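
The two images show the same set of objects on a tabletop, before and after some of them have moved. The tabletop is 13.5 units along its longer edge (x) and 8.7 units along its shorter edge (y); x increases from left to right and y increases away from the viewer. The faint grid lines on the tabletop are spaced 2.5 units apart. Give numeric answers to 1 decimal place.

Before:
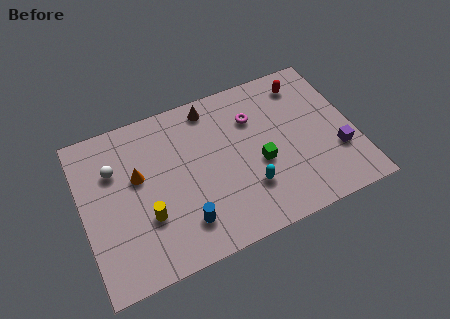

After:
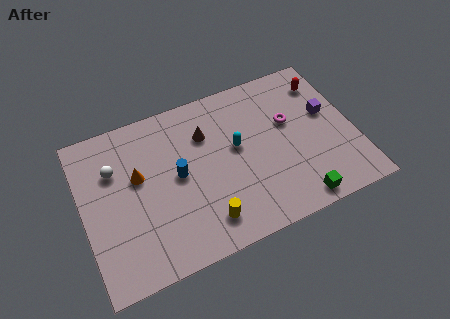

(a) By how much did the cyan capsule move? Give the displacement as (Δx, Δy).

(-0.3, 2.4)

The cyan capsule started near (8.0, 2.5) and ended near (7.7, 4.9).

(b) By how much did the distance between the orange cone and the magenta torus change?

+1.6

The distance was about 6.0 in the first image and 7.6 in the second, so they moved 1.6 units further apart.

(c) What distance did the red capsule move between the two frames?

1.0

The red capsule moved from about (11.4, 7.2) to (12.4, 6.9), a distance of √(1.0² + 0.3²) ≈ 1.0.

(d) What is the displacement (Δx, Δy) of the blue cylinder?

(0.0, 2.6)

The blue cylinder started near (4.7, 1.9) and ended near (4.7, 4.5).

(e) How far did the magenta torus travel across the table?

1.9

The magenta torus was near (8.7, 6.2) before and (10.4, 5.3) after, so it travelled √(1.7² + 0.9²) ≈ 1.9 units.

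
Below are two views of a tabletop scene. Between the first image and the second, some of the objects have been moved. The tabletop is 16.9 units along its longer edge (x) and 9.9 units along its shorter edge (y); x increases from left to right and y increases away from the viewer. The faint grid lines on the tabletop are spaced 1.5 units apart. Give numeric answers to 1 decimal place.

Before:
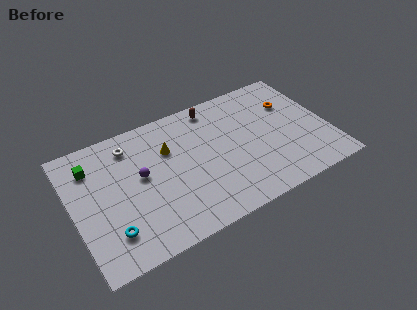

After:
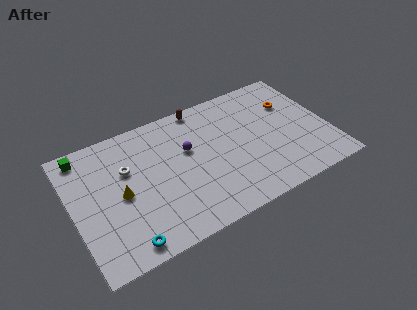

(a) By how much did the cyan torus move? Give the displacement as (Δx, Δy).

(0.8, -1.2)

The cyan torus started near (2.1, 2.3) and ended near (2.9, 1.1).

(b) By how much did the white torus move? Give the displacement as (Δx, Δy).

(-0.4, -1.7)

The white torus started near (4.1, 8.1) and ended near (3.7, 6.4).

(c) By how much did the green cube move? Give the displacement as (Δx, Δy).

(-0.4, 1.1)

The green cube started near (1.5, 7.6) and ended near (1.1, 8.7).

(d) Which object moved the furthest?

the yellow cone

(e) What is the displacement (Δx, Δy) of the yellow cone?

(-3.4, -2.0)

The yellow cone was at about (6.5, 6.7) and moved to about (3.1, 4.7).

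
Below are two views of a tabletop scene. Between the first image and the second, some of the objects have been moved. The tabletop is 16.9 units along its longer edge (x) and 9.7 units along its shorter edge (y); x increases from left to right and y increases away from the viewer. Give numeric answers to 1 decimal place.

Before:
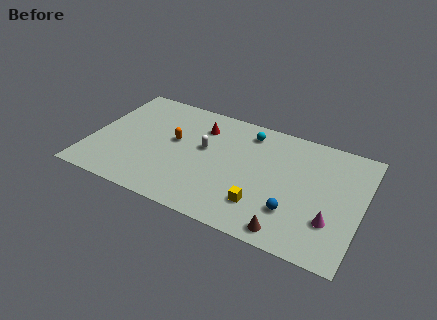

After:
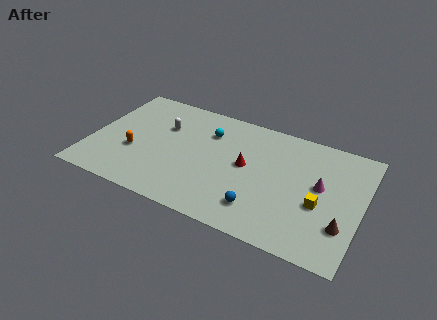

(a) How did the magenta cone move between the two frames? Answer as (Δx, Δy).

(-0.9, 2.5)

From the two frames, the magenta cone sits at roughly (15.2, 2.9) before and (14.3, 5.4) after.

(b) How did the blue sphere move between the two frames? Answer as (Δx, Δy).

(-2.0, -0.6)

The blue sphere started near (12.9, 2.7) and ended near (10.9, 2.1).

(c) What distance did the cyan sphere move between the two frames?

2.6

From (9.5, 8.1) to (7.1, 7.1), the cyan sphere covered √(2.4² + 1.0²) ≈ 2.6 units.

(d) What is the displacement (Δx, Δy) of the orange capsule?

(-2.3, -1.9)

The orange capsule started near (5.1, 5.5) and ended near (2.8, 3.6).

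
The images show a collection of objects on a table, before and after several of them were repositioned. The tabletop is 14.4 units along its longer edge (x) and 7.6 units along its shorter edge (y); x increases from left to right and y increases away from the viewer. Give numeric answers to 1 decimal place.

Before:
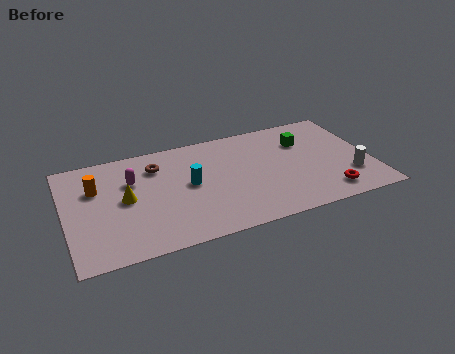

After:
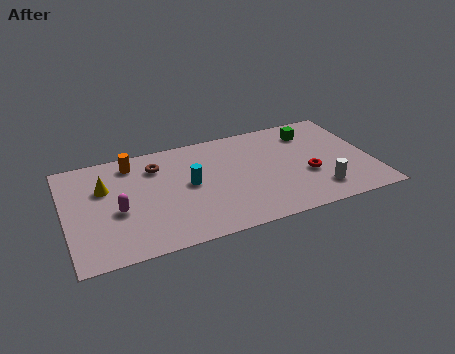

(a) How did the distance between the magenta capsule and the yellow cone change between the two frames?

+0.6

The distance was about 1.3 in the first image and 1.9 in the second, so they moved 0.6 units further apart.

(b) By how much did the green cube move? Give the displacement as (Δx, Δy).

(0.4, 0.6)

The green cube started near (11.4, 5.4) and ended near (11.8, 6.0).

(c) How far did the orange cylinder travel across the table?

2.2

The orange cylinder was near (1.5, 5.1) before and (3.3, 6.4) after, so it travelled √(1.8² + 1.3²) ≈ 2.2 units.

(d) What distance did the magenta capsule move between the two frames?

2.1

From (3.2, 5.1) to (2.4, 3.2), the magenta capsule covered √(0.8² + 1.9²) ≈ 2.1 units.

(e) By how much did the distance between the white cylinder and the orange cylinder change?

-2.5

The distance was about 12.2 in the first image and 9.7 in the second, so they moved 2.5 units closer together.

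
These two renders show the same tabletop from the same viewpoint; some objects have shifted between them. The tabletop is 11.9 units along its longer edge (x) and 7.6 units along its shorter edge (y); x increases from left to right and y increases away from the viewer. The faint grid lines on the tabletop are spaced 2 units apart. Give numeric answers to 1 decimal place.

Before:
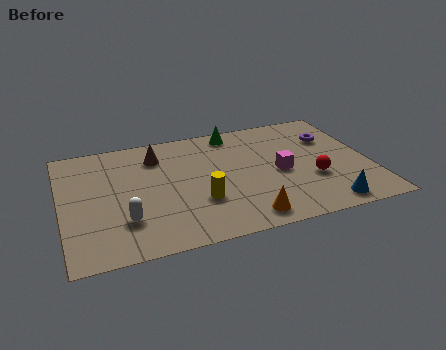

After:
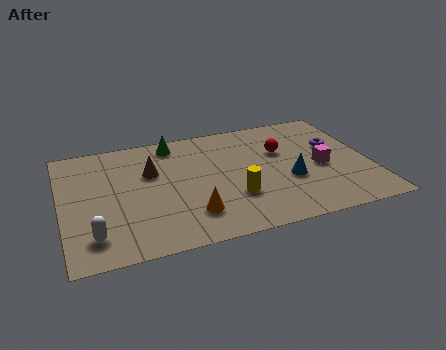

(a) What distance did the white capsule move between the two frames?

1.3

From (2.3, 2.1) to (1.1, 1.5), the white capsule covered √(1.2² + 0.6²) ≈ 1.3 units.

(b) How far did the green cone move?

2.4

The green cone was near (6.9, 6.7) before and (4.5, 6.6) after, so it travelled √(2.4² + 0.1²) ≈ 2.4 units.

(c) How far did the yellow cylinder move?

1.3

From (5.2, 2.5) to (6.5, 2.4), the yellow cylinder covered √(1.3² + 0.1²) ≈ 1.3 units.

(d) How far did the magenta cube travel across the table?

1.6

The magenta cube moved from about (8.4, 3.5) to (10.0, 3.4), a distance of √(1.6² + 0.1²) ≈ 1.6.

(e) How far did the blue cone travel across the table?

2.3

The blue cone was near (9.9, 0.9) before and (8.7, 2.9) after, so it travelled √(1.2² + 2.0²) ≈ 2.3 units.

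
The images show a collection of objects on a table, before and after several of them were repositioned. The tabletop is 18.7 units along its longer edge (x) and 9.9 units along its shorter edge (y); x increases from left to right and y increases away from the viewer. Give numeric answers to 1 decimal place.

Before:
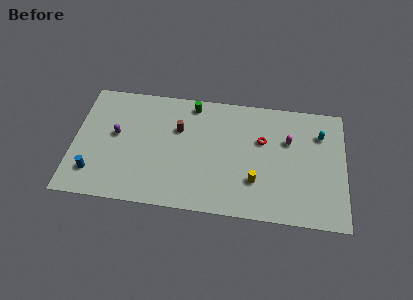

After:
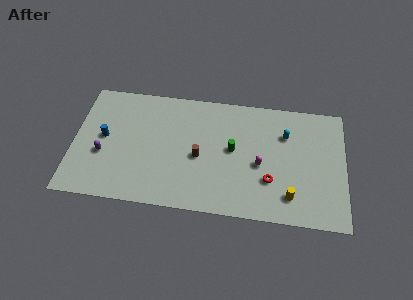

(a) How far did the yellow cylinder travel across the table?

2.6

The yellow cylinder was near (12.6, 2.9) before and (15.0, 2.0) after, so it travelled √(2.4² + 0.9²) ≈ 2.6 units.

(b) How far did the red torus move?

3.3

The red torus moved from about (13.0, 6.3) to (13.6, 3.1), a distance of √(0.6² + 3.2²) ≈ 3.3.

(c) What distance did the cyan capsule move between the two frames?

2.4

The cyan capsule moved from about (17.0, 7.3) to (14.6, 7.0), a distance of √(2.4² + 0.3²) ≈ 2.4.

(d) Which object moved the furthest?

the green cylinder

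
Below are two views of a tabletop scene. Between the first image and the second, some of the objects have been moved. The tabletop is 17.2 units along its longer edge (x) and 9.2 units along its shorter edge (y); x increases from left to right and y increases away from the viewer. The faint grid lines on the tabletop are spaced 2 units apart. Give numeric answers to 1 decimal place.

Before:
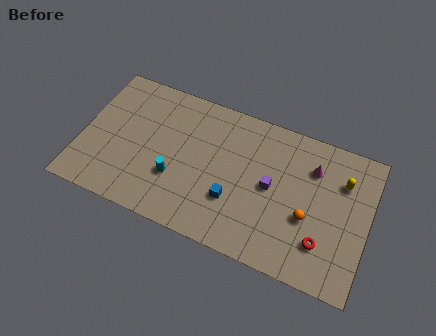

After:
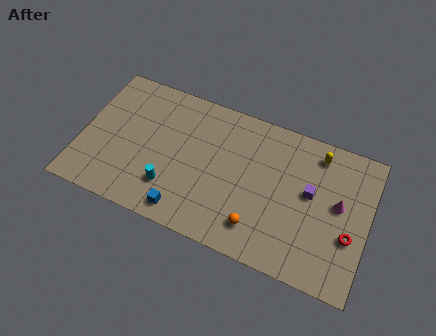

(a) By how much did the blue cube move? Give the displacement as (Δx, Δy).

(-2.7, -1.8)

From the two frames, the blue cube sits at roughly (9.3, 3.0) before and (6.6, 1.2) after.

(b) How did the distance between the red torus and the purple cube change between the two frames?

-0.9

They were about 4.0 units apart before and 3.1 after — 0.9 units closer together.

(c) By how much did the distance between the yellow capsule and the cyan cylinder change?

-0.4

They were about 10.3 units apart before and 9.9 after — 0.4 units closer together.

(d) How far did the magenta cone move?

2.4

The magenta cone was near (13.7, 6.8) before and (15.4, 5.1) after, so it travelled √(1.7² + 1.7²) ≈ 2.4 units.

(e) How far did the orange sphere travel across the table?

3.3

The orange sphere moved from about (13.7, 3.6) to (10.9, 1.9), a distance of √(2.8² + 1.7²) ≈ 3.3.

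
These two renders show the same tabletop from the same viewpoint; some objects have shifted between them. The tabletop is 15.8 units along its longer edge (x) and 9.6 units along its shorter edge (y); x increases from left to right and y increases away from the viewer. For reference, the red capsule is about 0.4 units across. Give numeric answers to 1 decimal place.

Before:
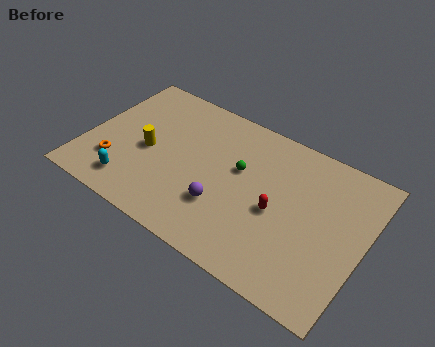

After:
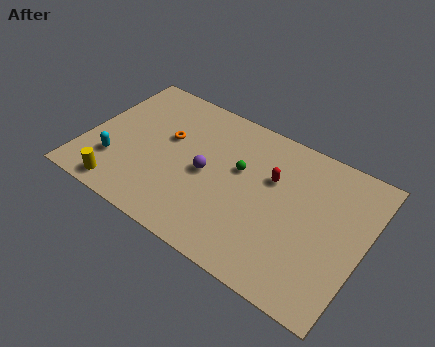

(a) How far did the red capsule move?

2.0

The red capsule was near (11.0, 4.3) before and (10.4, 6.2) after, so it travelled √(0.6² + 1.9²) ≈ 2.0 units.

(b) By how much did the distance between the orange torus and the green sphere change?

-3.2

Before: roughly 7.4 units apart; after: 4.2. That's 3.2 units closer together.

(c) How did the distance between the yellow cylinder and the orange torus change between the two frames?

+2.6

Before: roughly 2.4 units apart; after: 5.0. That's 2.6 units further apart.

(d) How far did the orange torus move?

4.1

From (1.9, 2.6) to (4.4, 5.8), the orange torus covered √(2.5² + 3.2²) ≈ 4.1 units.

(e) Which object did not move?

the green sphere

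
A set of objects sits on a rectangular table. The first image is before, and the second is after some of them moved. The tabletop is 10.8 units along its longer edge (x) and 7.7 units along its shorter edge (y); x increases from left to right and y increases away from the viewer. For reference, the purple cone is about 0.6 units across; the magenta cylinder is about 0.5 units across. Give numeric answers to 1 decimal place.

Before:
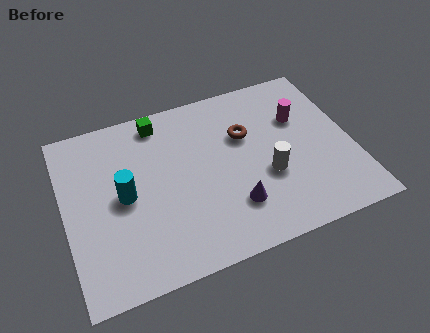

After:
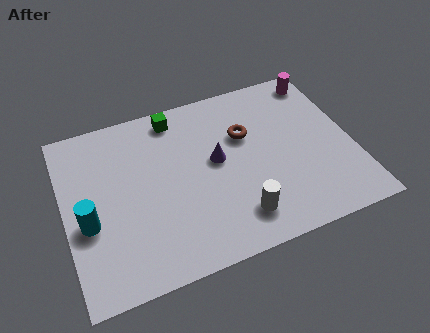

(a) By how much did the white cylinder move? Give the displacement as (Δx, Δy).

(-1.3, -1.4)

The white cylinder started near (7.5, 2.9) and ended near (6.2, 1.5).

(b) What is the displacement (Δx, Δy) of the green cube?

(0.6, 0.0)

The green cube started near (3.8, 6.7) and ended near (4.4, 6.7).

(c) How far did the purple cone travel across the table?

2.2

The purple cone moved from about (6.1, 2.0) to (5.7, 4.2), a distance of √(0.4² + 2.2²) ≈ 2.2.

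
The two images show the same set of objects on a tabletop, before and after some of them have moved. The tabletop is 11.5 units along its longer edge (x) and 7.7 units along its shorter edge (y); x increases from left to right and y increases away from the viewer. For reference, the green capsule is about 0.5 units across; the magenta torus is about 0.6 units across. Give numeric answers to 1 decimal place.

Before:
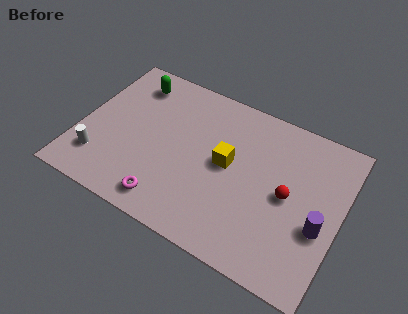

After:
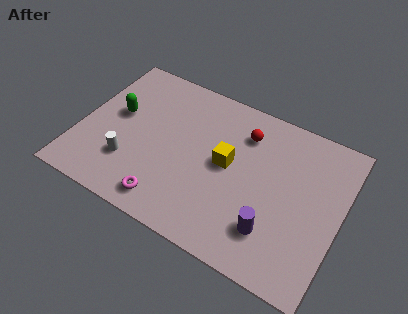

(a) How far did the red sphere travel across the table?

3.0

From (9.2, 3.8) to (7.0, 5.9), the red sphere covered √(2.2² + 2.1²) ≈ 3.0 units.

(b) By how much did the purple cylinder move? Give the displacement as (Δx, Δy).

(-1.9, -1.1)

The purple cylinder started near (10.7, 3.0) and ended near (8.8, 1.9).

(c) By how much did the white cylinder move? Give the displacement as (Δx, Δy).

(1.3, 0.4)

The white cylinder was at about (1.1, 1.8) and moved to about (2.4, 2.2).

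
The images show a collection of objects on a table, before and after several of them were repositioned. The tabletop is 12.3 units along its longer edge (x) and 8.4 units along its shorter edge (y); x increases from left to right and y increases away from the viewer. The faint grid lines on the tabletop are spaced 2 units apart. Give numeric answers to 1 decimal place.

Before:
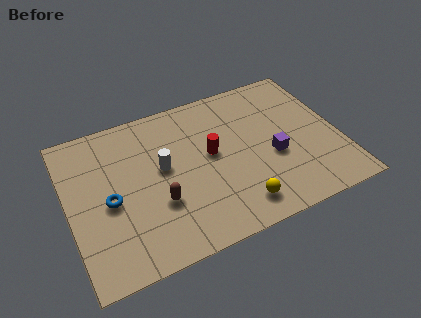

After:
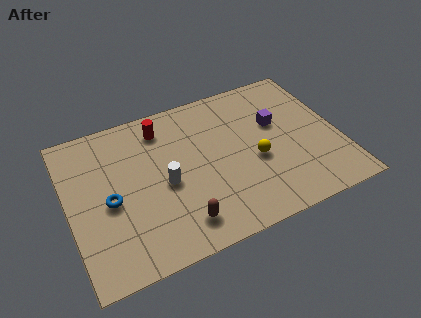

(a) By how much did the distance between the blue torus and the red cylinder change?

-0.7

The distance was about 4.8 in the first image and 4.1 in the second, so they moved 0.7 units closer together.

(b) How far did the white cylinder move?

0.9

The white cylinder was near (4.3, 4.7) before and (4.3, 3.8) after, so it travelled √(0.0² + 0.9²) ≈ 0.9 units.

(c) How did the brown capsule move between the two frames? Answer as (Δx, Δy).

(0.8, -1.4)

The brown capsule started near (3.9, 2.9) and ended near (4.7, 1.5).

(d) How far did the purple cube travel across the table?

1.8

From (9.2, 3.4) to (9.6, 5.2), the purple cube covered √(0.4² + 1.8²) ≈ 1.8 units.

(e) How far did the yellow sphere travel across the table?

2.4

The yellow sphere was near (7.3, 1.4) before and (8.4, 3.5) after, so it travelled √(1.1² + 2.1²) ≈ 2.4 units.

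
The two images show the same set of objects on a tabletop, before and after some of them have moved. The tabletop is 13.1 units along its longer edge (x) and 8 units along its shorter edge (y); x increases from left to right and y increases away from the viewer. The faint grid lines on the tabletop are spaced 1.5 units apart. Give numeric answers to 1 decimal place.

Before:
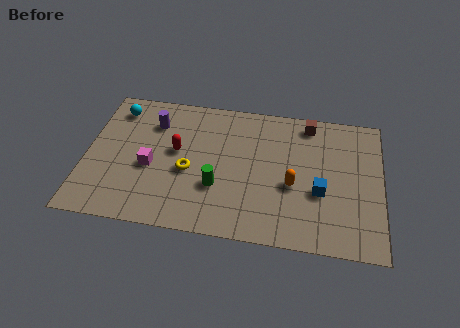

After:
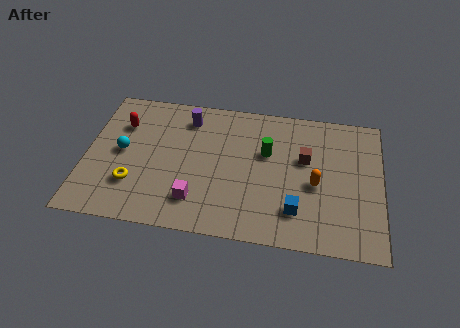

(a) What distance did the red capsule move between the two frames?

2.8

From (4.0, 4.5) to (1.5, 5.7), the red capsule covered √(2.5² + 1.2²) ≈ 2.8 units.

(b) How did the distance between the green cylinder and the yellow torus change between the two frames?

+4.9

Before: roughly 1.5 units apart; after: 6.4. That's 4.9 units further apart.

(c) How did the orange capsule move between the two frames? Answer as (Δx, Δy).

(1.0, 0.2)

The orange capsule was at about (9.2, 3.3) and moved to about (10.2, 3.5).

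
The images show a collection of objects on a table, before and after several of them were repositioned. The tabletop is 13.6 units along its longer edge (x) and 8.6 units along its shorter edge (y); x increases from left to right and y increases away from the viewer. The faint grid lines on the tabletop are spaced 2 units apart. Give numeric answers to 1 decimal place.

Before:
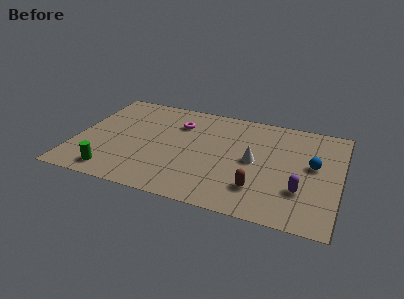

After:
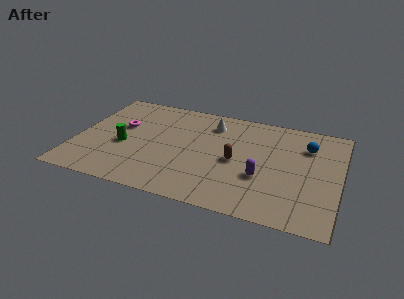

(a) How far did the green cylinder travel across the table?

2.4

The green cylinder moved from about (2.2, 1.2) to (2.5, 3.6), a distance of √(0.3² + 2.4²) ≈ 2.4.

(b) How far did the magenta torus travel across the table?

3.1

From (5.1, 6.3) to (2.2, 5.2), the magenta torus covered √(2.9² + 1.1²) ≈ 3.1 units.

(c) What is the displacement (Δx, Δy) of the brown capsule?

(-1.3, 1.9)

The brown capsule was at about (9.6, 2.1) and moved to about (8.3, 4.0).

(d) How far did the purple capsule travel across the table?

2.1

The purple capsule was near (11.7, 2.6) before and (9.7, 3.1) after, so it travelled √(2.0² + 0.5²) ≈ 2.1 units.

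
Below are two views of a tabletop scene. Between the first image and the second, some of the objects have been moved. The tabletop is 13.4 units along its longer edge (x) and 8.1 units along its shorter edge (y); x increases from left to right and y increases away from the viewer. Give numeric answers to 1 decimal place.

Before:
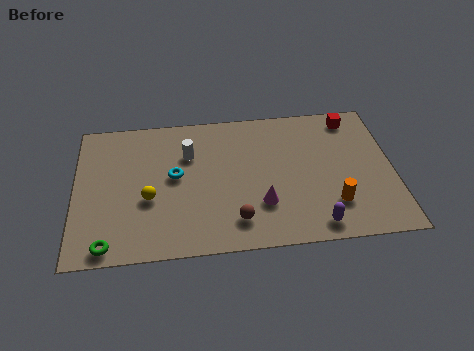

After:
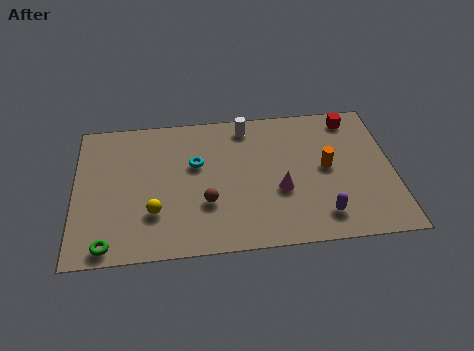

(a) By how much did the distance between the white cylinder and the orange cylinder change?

-2.6

They were about 6.9 units apart before and 4.3 after — 2.6 units closer together.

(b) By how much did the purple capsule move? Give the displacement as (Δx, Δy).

(0.3, 0.5)

The purple capsule started near (10.0, 1.0) and ended near (10.3, 1.5).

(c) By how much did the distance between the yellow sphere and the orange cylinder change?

-0.3

The distance was about 7.8 in the first image and 7.5 in the second, so they moved 0.3 units closer together.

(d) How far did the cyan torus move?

1.1

The cyan torus was near (4.2, 4.4) before and (5.1, 5.0) after, so it travelled √(0.9² + 0.6²) ≈ 1.1 units.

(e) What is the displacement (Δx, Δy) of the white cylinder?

(2.5, 1.4)

The white cylinder was at about (4.8, 5.6) and moved to about (7.3, 7.0).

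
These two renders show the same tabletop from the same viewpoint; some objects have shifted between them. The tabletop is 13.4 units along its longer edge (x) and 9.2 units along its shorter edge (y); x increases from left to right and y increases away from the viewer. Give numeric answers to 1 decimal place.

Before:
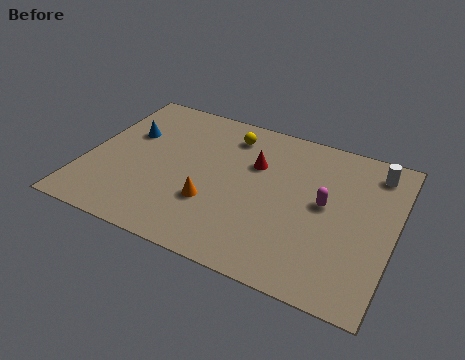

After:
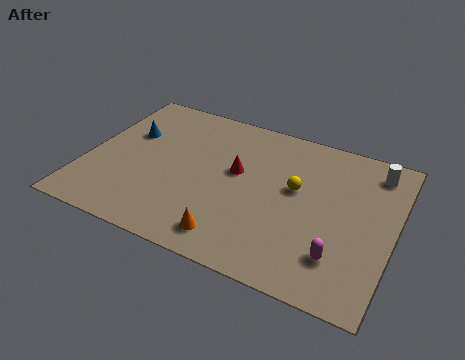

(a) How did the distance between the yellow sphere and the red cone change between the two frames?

+0.7

Before: roughly 1.9 units apart; after: 2.6. That's 0.7 units further apart.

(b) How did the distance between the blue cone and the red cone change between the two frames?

-0.7

They were about 5.6 units apart before and 4.9 after — 0.7 units closer together.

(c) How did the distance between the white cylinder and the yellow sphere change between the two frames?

-2.4

The distance was about 6.4 in the first image and 4.0 in the second, so they moved 2.4 units closer together.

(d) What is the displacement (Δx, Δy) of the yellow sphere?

(3.2, -2.2)

The yellow sphere started near (5.9, 7.5) and ended near (9.1, 5.3).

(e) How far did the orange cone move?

1.9

The orange cone moved from about (5.7, 3.0) to (6.8, 1.4), a distance of √(1.1² + 1.6²) ≈ 1.9.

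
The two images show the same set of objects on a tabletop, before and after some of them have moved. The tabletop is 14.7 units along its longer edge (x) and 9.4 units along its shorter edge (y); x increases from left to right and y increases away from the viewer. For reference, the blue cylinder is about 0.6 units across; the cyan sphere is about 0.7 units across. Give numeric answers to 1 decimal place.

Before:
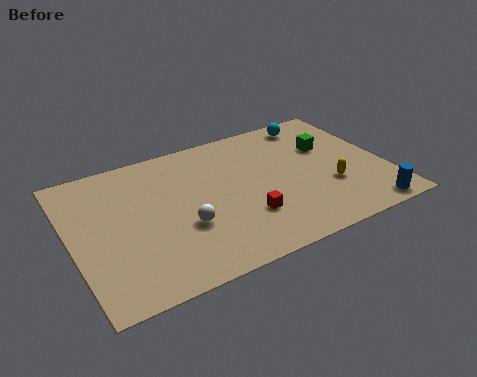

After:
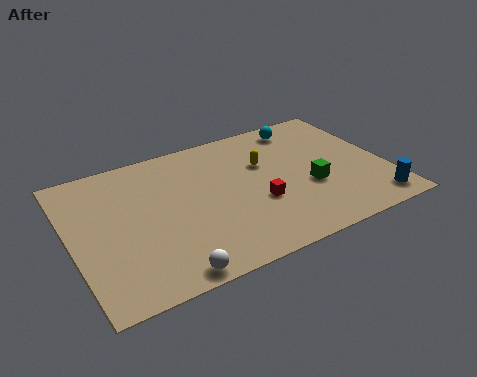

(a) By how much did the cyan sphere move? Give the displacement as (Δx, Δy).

(-0.6, -0.1)

From the two frames, the cyan sphere sits at roughly (12.0, 8.2) before and (11.4, 8.1) after.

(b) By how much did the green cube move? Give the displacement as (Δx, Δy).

(-1.3, -2.5)

From the two frames, the green cube sits at roughly (12.3, 6.1) before and (11.0, 3.6) after.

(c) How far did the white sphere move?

2.8

The white sphere moved from about (5.0, 3.4) to (3.9, 0.8), a distance of √(1.1² + 2.6²) ≈ 2.8.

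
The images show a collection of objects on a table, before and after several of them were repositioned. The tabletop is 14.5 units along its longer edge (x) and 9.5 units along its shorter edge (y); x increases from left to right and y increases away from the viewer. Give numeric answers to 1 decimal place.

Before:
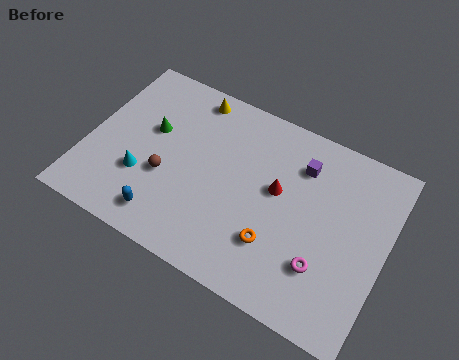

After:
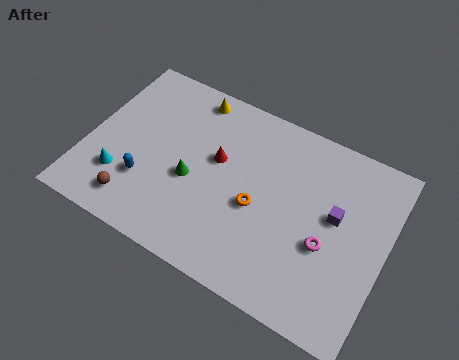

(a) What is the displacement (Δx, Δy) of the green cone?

(2.3, -1.7)

The green cone was at about (2.9, 5.7) and moved to about (5.2, 4.0).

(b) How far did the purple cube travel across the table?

2.6

The purple cube was near (10.1, 7.2) before and (12.0, 5.4) after, so it travelled √(1.9² + 1.8²) ≈ 2.6 units.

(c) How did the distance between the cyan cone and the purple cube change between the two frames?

+2.2

The distance was about 8.3 in the first image and 10.5 in the second, so they moved 2.2 units further apart.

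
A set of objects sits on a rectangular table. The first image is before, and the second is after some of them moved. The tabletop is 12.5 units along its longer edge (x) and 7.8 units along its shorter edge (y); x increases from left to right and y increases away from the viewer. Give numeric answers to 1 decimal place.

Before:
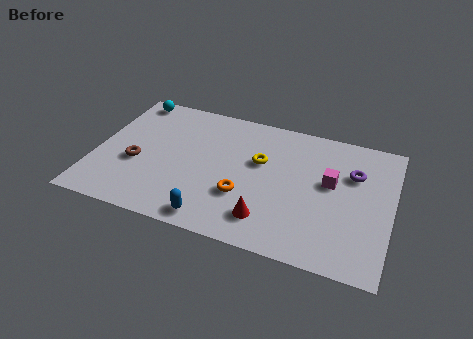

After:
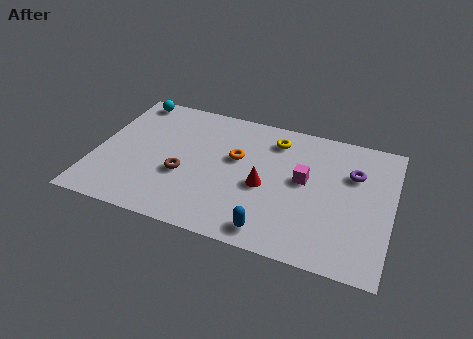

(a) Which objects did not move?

the cyan sphere and the purple torus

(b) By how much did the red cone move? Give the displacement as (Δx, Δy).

(-0.3, 1.8)

The red cone started near (7.5, 1.6) and ended near (7.2, 3.4).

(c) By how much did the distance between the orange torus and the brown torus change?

-1.9

Before: roughly 4.6 units apart; after: 2.7. That's 1.9 units closer together.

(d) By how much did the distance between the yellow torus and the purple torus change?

-0.4

They were about 3.9 units apart before and 3.5 after — 0.4 units closer together.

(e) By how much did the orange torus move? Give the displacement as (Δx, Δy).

(-0.5, 2.1)

The orange torus started near (6.4, 2.6) and ended near (5.9, 4.7).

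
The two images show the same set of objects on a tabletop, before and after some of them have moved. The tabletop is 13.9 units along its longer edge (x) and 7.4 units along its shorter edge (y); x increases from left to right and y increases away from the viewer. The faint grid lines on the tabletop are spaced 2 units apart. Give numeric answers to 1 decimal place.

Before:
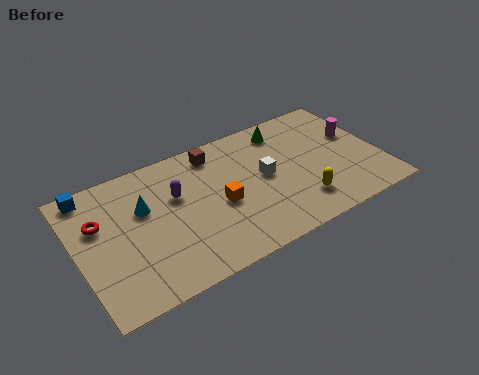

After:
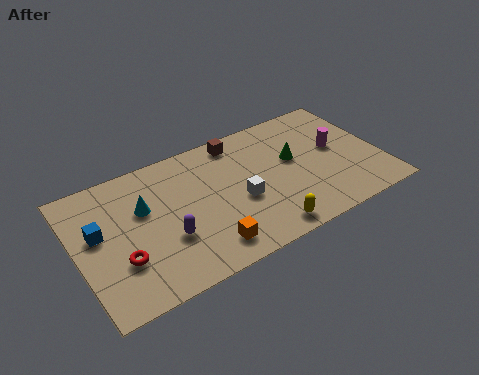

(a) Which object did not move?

the cyan cone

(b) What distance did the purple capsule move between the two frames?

2.2

From (4.6, 4.7) to (3.9, 2.6), the purple capsule covered √(0.7² + 2.1²) ≈ 2.2 units.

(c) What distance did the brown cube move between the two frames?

1.1

The brown cube was near (6.6, 6.3) before and (7.7, 6.5) after, so it travelled √(1.1² + 0.2²) ≈ 1.1 units.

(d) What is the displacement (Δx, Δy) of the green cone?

(0.1, -1.9)

The green cone was at about (9.9, 6.2) and moved to about (10.0, 4.3).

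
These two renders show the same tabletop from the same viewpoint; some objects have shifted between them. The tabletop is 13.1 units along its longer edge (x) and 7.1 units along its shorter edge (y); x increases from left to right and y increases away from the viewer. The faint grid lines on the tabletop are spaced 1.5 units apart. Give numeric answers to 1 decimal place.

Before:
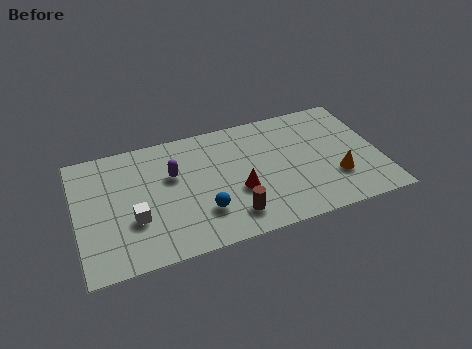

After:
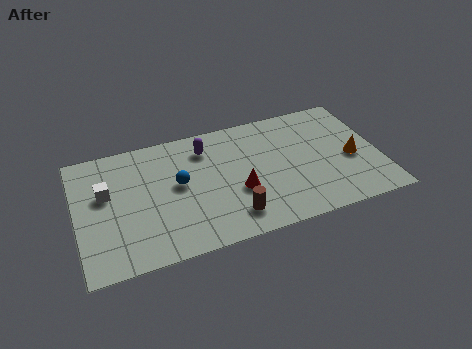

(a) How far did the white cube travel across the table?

2.1

The white cube moved from about (2.4, 2.5) to (1.3, 4.3), a distance of √(1.1² + 1.8²) ≈ 2.1.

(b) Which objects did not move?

the red cone and the brown cylinder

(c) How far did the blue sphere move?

2.1

The blue sphere was near (5.3, 2.0) before and (4.4, 3.9) after, so it travelled √(0.9² + 1.9²) ≈ 2.1 units.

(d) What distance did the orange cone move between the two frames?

1.2

From (11.1, 2.2) to (11.9, 3.1), the orange cone covered √(0.8² + 0.9²) ≈ 1.2 units.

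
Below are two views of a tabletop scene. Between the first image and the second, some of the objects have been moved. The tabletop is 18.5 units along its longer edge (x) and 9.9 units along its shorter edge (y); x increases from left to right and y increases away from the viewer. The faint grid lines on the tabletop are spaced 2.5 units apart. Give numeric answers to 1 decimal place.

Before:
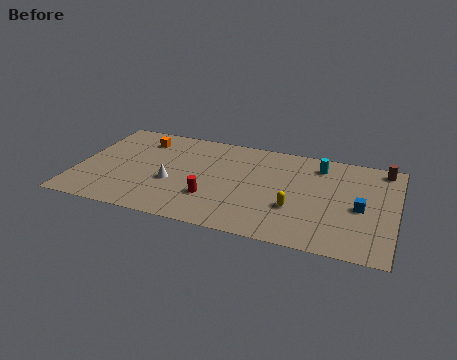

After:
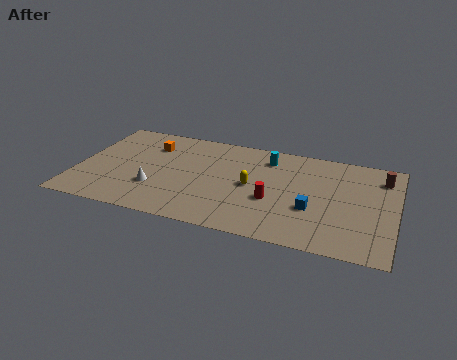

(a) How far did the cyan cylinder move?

3.0

From (13.9, 8.1) to (10.9, 8.0), the cyan cylinder covered √(3.0² + 0.1²) ≈ 3.0 units.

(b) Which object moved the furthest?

the red cylinder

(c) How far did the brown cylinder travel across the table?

1.0

The brown cylinder was near (17.6, 8.8) before and (17.6, 7.8) after, so it travelled √(0.0² + 1.0²) ≈ 1.0 units.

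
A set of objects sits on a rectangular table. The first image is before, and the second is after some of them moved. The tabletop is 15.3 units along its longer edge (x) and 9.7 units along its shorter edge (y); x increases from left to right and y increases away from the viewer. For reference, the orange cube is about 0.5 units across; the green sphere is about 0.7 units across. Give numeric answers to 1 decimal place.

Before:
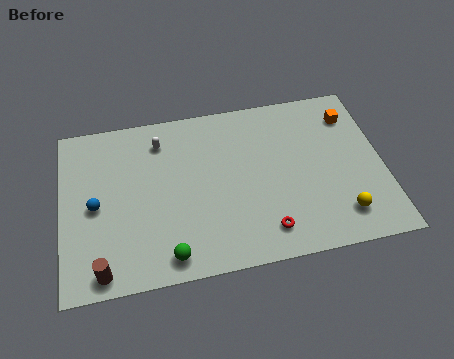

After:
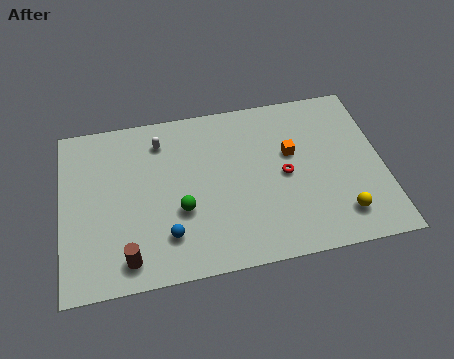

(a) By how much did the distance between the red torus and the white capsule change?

-1.1

They were about 7.7 units apart before and 6.6 after — 1.1 units closer together.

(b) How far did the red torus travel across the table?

3.2

From (9.5, 1.7) to (10.6, 4.7), the red torus covered √(1.1² + 3.0²) ≈ 3.2 units.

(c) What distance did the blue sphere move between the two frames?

4.0

From (1.6, 4.6) to (4.9, 2.3), the blue sphere covered √(3.3² + 2.3²) ≈ 4.0 units.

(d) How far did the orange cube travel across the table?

3.4

The orange cube moved from about (14.0, 7.6) to (11.0, 5.9), a distance of √(3.0² + 1.7²) ≈ 3.4.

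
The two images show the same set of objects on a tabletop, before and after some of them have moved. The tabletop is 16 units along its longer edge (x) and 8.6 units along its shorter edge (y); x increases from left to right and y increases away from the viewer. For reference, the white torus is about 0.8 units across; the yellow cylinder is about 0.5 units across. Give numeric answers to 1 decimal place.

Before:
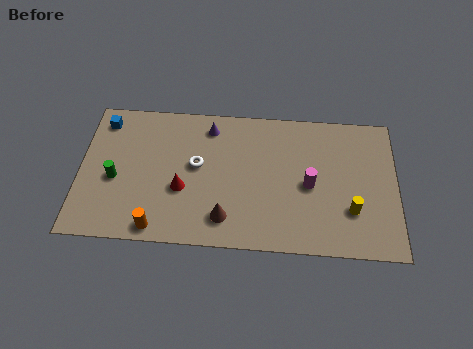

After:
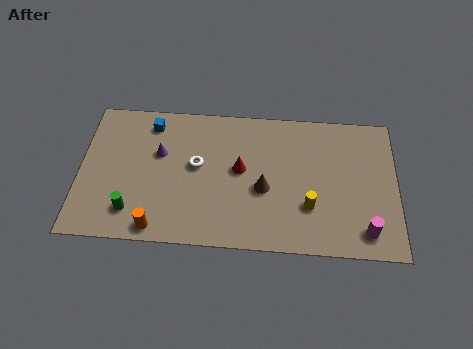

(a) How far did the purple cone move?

3.1

The purple cone moved from about (6.5, 7.2) to (4.0, 5.4), a distance of √(2.5² + 1.8²) ≈ 3.1.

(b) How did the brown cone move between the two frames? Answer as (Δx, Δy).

(1.9, 1.9)

The brown cone was at about (7.4, 1.7) and moved to about (9.3, 3.6).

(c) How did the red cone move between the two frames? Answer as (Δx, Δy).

(2.9, 1.4)

The red cone started near (5.2, 3.3) and ended near (8.1, 4.7).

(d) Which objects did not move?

the white torus and the orange cylinder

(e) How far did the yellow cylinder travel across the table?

2.1

From (13.7, 2.6) to (11.6, 2.7), the yellow cylinder covered √(2.1² + 0.1²) ≈ 2.1 units.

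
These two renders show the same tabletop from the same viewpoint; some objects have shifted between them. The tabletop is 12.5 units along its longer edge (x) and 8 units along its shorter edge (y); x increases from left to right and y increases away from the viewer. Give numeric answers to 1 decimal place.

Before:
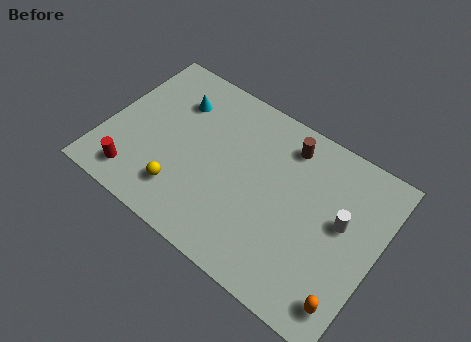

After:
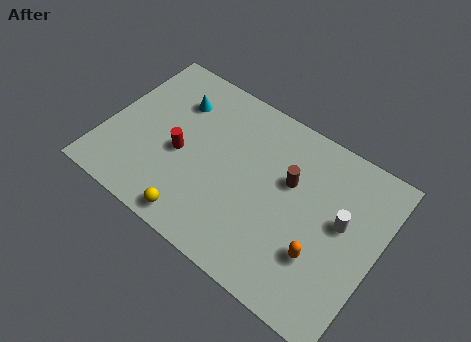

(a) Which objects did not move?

the cyan cone and the white cylinder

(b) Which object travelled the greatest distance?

the red cylinder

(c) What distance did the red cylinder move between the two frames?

2.8

The red cylinder moved from about (1.8, 1.3) to (3.5, 3.5), a distance of √(1.7² + 2.2²) ≈ 2.8.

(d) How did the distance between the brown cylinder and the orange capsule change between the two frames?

-3.4

The distance was about 6.5 in the first image and 3.1 in the second, so they moved 3.4 units closer together.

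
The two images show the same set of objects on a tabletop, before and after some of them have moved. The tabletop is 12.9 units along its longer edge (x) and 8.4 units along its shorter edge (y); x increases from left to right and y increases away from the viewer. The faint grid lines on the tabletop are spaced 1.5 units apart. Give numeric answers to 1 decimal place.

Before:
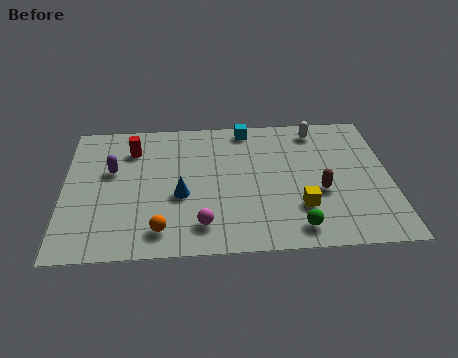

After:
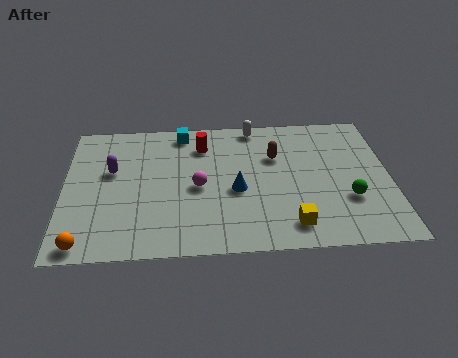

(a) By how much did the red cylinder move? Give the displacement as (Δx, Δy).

(2.8, 0.1)

The red cylinder started near (2.7, 6.4) and ended near (5.5, 6.5).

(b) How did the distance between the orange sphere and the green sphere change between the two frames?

+5.2

They were about 5.3 units apart before and 10.5 after — 5.2 units further apart.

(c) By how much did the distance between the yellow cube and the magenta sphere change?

+0.4

The distance was about 4.0 in the first image and 4.4 in the second, so they moved 0.4 units further apart.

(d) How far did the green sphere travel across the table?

2.6

From (9.1, 1.2) to (11.2, 2.8), the green sphere covered √(2.1² + 1.6²) ≈ 2.6 units.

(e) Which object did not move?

the purple capsule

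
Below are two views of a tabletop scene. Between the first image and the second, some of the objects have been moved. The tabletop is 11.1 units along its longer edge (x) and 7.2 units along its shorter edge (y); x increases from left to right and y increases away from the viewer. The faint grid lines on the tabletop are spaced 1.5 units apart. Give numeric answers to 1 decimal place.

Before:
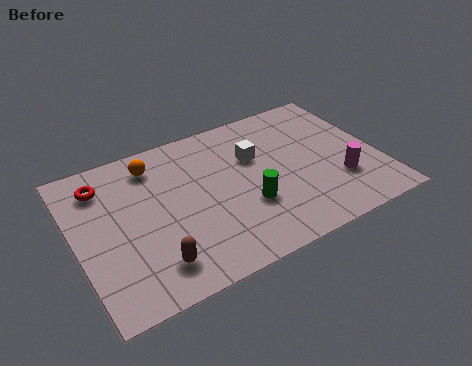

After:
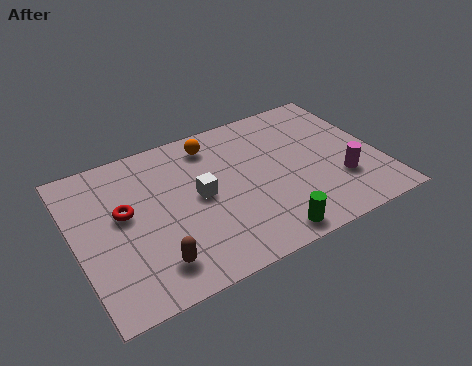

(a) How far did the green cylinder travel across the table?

1.7

From (6.1, 2.5) to (6.5, 0.8), the green cylinder covered √(0.4² + 1.7²) ≈ 1.7 units.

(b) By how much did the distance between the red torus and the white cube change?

-2.9

The distance was about 5.6 in the first image and 2.7 in the second, so they moved 2.9 units closer together.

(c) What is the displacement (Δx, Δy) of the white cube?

(-2.2, -1.0)

The white cube was at about (6.7, 4.7) and moved to about (4.5, 3.7).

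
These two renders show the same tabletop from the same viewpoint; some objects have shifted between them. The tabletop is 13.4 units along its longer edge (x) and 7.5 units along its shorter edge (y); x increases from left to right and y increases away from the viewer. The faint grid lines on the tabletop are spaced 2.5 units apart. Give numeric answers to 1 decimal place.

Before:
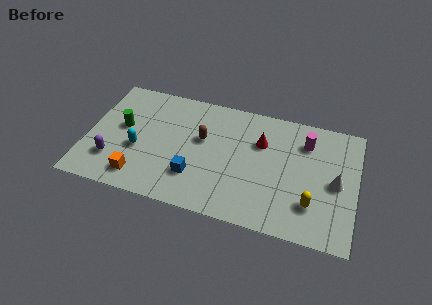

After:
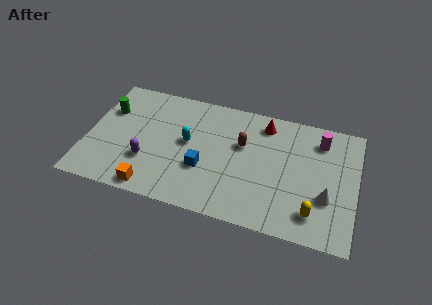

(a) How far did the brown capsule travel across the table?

2.0

The brown capsule moved from about (5.7, 4.5) to (7.7, 4.7), a distance of √(2.0² + 0.2²) ≈ 2.0.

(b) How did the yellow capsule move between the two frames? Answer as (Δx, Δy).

(0.1, -0.5)

From the two frames, the yellow capsule sits at roughly (11.3, 2.0) before and (11.4, 1.5) after.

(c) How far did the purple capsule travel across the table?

1.7

The purple capsule moved from about (1.4, 2.0) to (3.1, 2.4), a distance of √(1.7² + 0.4²) ≈ 1.7.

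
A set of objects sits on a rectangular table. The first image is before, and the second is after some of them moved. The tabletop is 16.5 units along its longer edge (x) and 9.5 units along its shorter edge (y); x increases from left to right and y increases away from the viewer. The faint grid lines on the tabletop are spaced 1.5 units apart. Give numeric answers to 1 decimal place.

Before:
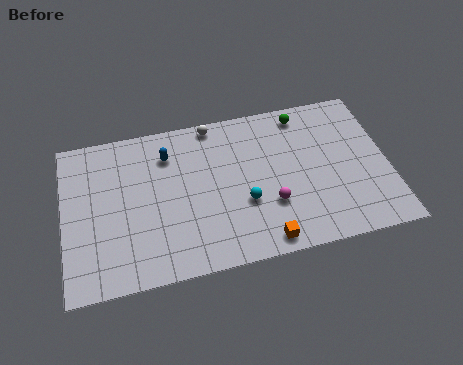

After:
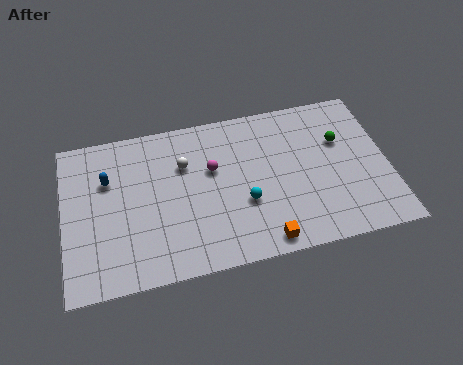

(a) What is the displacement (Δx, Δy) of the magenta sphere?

(-2.8, 2.8)

The magenta sphere was at about (10.4, 3.1) and moved to about (7.6, 5.9).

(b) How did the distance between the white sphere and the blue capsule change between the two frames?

+1.1

Before: roughly 2.8 units apart; after: 3.9. That's 1.1 units further apart.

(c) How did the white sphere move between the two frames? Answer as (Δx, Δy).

(-1.6, -2.2)

The white sphere started near (7.8, 8.7) and ended near (6.2, 6.5).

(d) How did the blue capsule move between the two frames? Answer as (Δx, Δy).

(-3.1, -0.9)

The blue capsule was at about (5.4, 7.3) and moved to about (2.3, 6.4).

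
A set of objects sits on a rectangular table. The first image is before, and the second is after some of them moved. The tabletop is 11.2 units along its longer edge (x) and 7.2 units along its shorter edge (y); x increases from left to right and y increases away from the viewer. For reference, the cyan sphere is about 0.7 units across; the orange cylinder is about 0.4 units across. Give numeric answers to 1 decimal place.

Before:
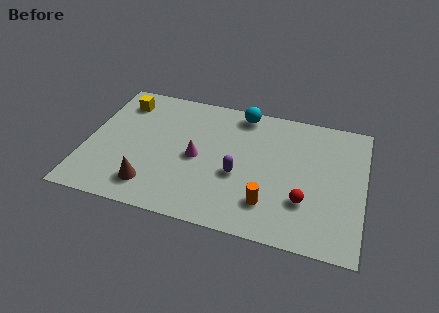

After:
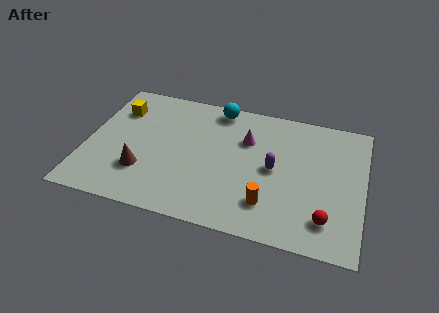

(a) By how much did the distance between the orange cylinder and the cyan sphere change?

+0.4

The distance was about 4.9 in the first image and 5.3 in the second, so they moved 0.4 units further apart.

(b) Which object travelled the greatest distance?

the magenta cone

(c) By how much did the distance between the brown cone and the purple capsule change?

+1.7

Before: roughly 3.7 units apart; after: 5.4. That's 1.7 units further apart.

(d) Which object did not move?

the orange cylinder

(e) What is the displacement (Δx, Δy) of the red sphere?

(0.9, -0.7)

The red sphere was at about (8.9, 2.2) and moved to about (9.8, 1.5).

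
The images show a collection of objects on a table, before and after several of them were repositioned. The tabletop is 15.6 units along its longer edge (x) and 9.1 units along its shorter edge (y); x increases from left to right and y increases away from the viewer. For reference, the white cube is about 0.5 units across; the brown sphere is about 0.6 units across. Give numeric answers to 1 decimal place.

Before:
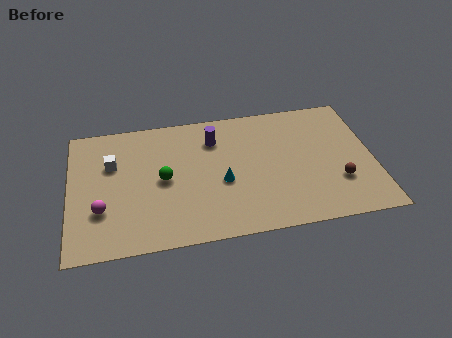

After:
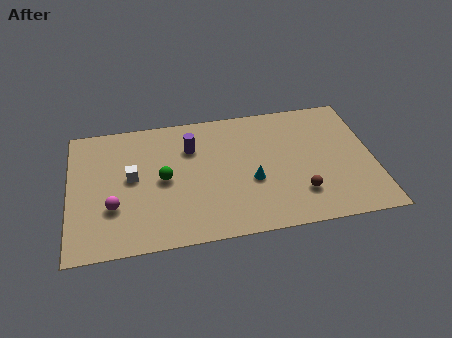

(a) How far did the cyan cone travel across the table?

1.5

The cyan cone moved from about (7.8, 3.8) to (9.3, 3.6), a distance of √(1.5² + 0.2²) ≈ 1.5.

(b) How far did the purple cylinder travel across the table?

1.3

From (7.5, 6.9) to (6.3, 6.5), the purple cylinder covered √(1.2² + 0.4²) ≈ 1.3 units.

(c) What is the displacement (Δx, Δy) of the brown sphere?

(-2.0, -0.5)

The brown sphere started near (13.7, 2.8) and ended near (11.7, 2.3).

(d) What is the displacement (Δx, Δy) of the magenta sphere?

(0.6, 0.1)

The magenta sphere was at about (1.6, 2.9) and moved to about (2.2, 3.0).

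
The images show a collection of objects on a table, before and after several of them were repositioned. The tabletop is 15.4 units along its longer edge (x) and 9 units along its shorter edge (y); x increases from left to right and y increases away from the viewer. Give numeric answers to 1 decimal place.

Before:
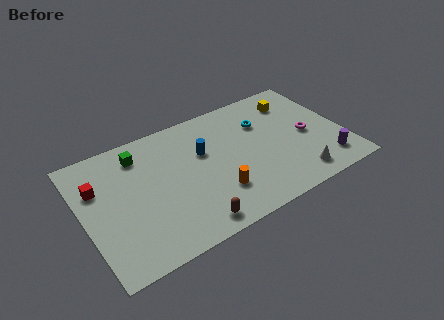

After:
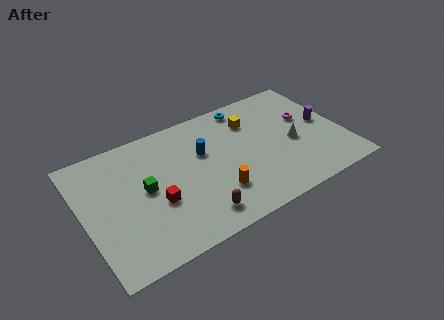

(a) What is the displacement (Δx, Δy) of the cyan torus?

(-0.7, 1.7)

From the two frames, the cyan torus sits at roughly (10.9, 6.3) before and (10.2, 8.0) after.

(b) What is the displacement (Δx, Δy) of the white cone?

(0.2, 2.6)

The white cone was at about (12.2, 1.4) and moved to about (12.4, 4.0).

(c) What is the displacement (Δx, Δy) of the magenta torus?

(0.2, 1.3)

From the two frames, the magenta torus sits at roughly (13.3, 4.2) before and (13.5, 5.5) after.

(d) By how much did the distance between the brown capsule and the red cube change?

-4.0

The distance was about 6.9 in the first image and 2.9 in the second, so they moved 4.0 units closer together.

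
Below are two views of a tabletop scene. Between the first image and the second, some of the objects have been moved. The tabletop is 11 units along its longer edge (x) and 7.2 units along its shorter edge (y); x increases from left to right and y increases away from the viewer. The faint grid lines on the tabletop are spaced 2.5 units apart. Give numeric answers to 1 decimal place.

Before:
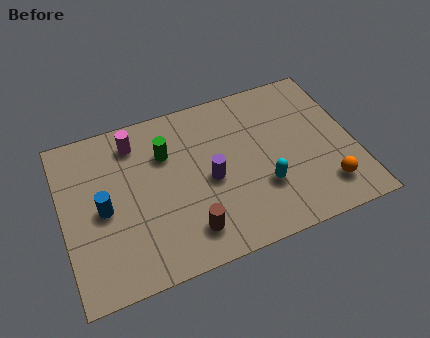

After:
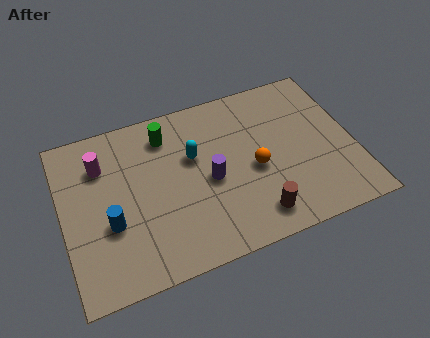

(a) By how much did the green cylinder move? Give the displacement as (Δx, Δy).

(0.1, 0.8)

From the two frames, the green cylinder sits at roughly (4.0, 5.0) before and (4.1, 5.8) after.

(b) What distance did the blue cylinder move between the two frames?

0.7

The blue cylinder moved from about (1.5, 3.4) to (1.7, 2.7), a distance of √(0.2² + 0.7²) ≈ 0.7.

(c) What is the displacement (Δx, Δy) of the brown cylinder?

(2.5, -0.2)

The brown cylinder was at about (4.5, 1.4) and moved to about (7.0, 1.2).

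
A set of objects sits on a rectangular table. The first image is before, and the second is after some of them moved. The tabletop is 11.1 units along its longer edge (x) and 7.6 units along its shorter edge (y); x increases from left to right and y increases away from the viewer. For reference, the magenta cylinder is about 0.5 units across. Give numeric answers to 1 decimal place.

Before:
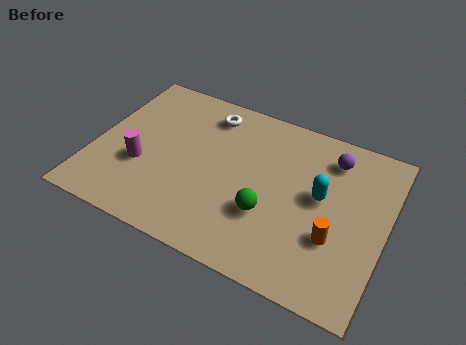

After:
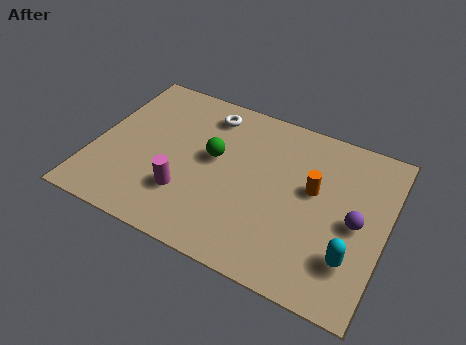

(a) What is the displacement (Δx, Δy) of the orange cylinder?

(-1.0, 1.8)

From the two frames, the orange cylinder sits at roughly (9.3, 2.6) before and (8.3, 4.4) after.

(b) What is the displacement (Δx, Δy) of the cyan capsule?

(1.4, -2.2)

From the two frames, the cyan capsule sits at roughly (8.6, 4.2) before and (10.0, 2.0) after.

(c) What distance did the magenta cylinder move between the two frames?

1.9

The magenta cylinder was near (1.9, 2.8) before and (3.7, 2.2) after, so it travelled √(1.8² + 0.6²) ≈ 1.9 units.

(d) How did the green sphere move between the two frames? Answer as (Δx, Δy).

(-2.3, 1.7)

The green sphere was at about (6.8, 2.6) and moved to about (4.5, 4.3).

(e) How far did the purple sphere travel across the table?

2.8

From (8.8, 6.1) to (10.0, 3.6), the purple sphere covered √(1.2² + 2.5²) ≈ 2.8 units.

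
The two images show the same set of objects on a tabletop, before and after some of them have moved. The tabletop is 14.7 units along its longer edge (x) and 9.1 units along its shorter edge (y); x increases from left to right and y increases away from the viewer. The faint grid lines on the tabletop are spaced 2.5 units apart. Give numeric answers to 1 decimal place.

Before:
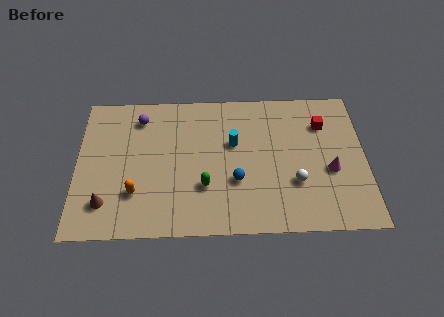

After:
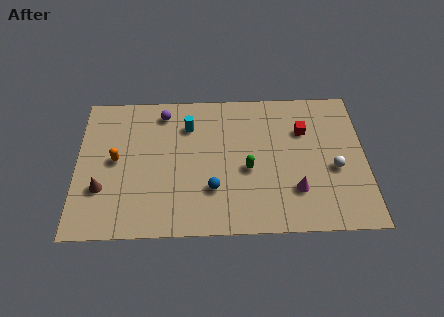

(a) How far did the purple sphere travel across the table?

1.2

The purple sphere moved from about (3.2, 7.4) to (4.4, 7.7), a distance of √(1.2² + 0.3²) ≈ 1.2.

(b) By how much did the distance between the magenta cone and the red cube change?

+0.8

The distance was about 3.0 in the first image and 3.8 in the second, so they moved 0.8 units further apart.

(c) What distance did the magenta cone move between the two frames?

2.2

The magenta cone was near (12.9, 3.7) before and (11.1, 2.5) after, so it travelled √(1.8² + 1.2²) ≈ 2.2 units.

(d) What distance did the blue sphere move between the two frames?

1.3

From (8.1, 3.2) to (6.9, 2.7), the blue sphere covered √(1.2² + 0.5²) ≈ 1.3 units.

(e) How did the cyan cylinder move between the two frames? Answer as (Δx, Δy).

(-2.3, 1.2)

The cyan cylinder was at about (8.0, 5.6) and moved to about (5.7, 6.8).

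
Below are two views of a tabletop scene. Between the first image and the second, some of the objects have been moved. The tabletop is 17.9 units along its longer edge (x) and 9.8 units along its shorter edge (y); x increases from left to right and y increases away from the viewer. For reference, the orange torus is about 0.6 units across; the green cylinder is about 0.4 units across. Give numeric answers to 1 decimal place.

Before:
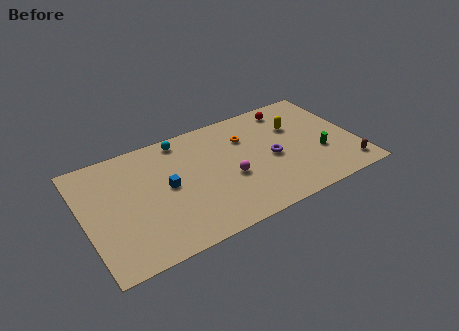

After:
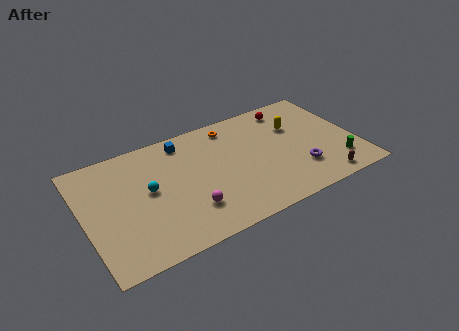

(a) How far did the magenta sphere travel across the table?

3.2

From (9.4, 4.0) to (6.5, 2.6), the magenta sphere covered √(2.9² + 1.4²) ≈ 3.2 units.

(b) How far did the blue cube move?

3.6

The blue cube was near (5.4, 5.1) before and (6.9, 8.4) after, so it travelled √(1.5² + 3.3²) ≈ 3.6 units.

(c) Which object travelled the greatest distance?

the cyan sphere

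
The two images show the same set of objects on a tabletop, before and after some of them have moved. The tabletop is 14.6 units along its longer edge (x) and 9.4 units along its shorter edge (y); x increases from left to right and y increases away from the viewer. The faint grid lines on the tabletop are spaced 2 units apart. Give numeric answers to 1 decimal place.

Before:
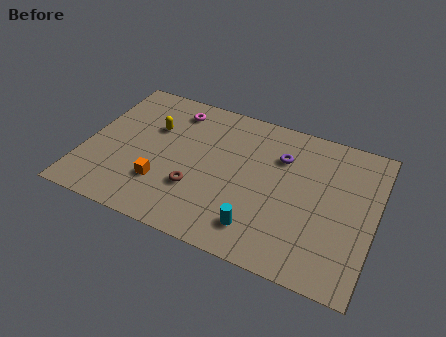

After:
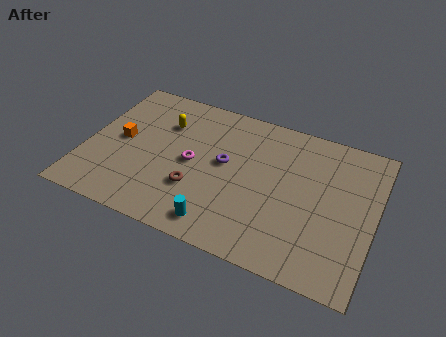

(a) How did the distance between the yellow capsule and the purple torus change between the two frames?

-2.9

Before: roughly 6.5 units apart; after: 3.6. That's 2.9 units closer together.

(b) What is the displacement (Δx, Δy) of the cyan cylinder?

(-1.9, -0.5)

The cyan cylinder was at about (9.1, 1.8) and moved to about (7.2, 1.3).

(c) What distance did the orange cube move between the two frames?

3.2

From (4.1, 2.7) to (1.7, 4.8), the orange cube covered √(2.4² + 2.1²) ≈ 3.2 units.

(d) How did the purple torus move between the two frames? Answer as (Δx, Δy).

(-2.7, -1.5)

From the two frames, the purple torus sits at roughly (9.7, 6.7) before and (7.0, 5.2) after.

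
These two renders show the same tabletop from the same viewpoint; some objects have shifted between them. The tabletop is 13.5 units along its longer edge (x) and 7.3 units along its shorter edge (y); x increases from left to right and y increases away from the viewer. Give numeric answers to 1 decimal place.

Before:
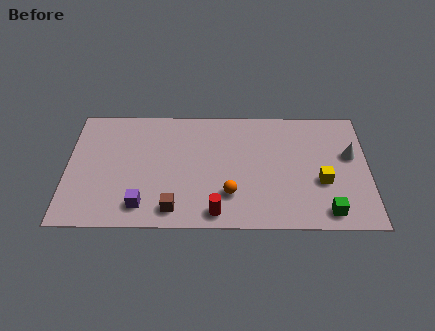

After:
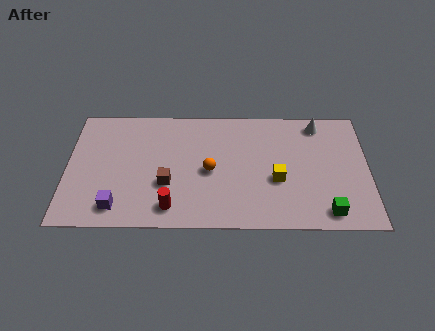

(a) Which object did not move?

the green cube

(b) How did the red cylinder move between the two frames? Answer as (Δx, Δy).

(-2.0, 0.3)

From the two frames, the red cylinder sits at roughly (6.7, 0.9) before and (4.7, 1.2) after.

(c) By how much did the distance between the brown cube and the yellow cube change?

-1.9

Before: roughly 6.8 units apart; after: 4.9. That's 1.9 units closer together.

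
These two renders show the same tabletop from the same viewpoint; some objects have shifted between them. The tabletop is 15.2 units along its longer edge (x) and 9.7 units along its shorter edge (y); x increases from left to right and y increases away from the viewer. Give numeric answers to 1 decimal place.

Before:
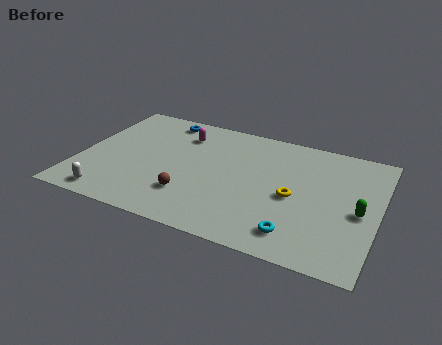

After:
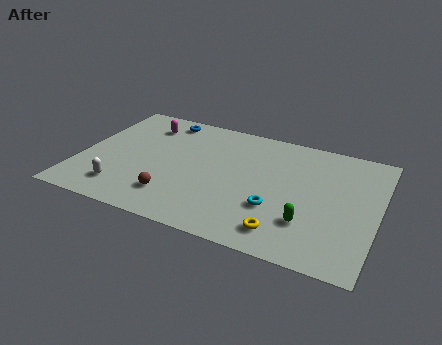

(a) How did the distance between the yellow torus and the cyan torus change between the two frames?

-1.0

The distance was about 2.7 in the first image and 1.7 in the second, so they moved 1.0 units closer together.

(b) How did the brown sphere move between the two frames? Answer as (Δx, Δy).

(-0.8, -0.4)

The brown sphere was at about (5.9, 2.6) and moved to about (5.1, 2.2).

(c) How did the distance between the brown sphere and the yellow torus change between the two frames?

+0.3

Before: roughly 5.4 units apart; after: 5.7. That's 0.3 units further apart.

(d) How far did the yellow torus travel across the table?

2.8

From (11.0, 4.4) to (10.8, 1.6), the yellow torus covered √(0.2² + 2.8²) ≈ 2.8 units.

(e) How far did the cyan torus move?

1.9

The cyan torus moved from about (11.4, 1.7) to (10.2, 3.2), a distance of √(1.2² + 1.5²) ≈ 1.9.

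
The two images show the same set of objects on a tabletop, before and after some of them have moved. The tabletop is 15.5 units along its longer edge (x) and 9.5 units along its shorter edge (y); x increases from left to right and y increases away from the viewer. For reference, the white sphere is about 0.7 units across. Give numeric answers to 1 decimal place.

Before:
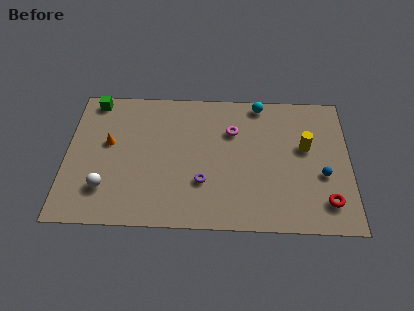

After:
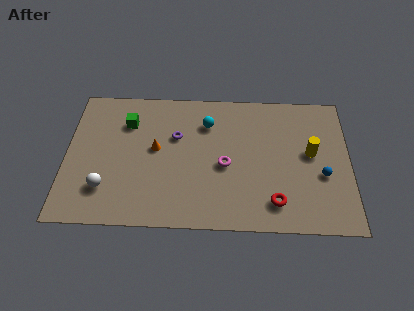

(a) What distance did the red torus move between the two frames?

2.8

The red torus was near (14.2, 1.9) before and (11.4, 1.8) after, so it travelled √(2.8² + 0.1²) ≈ 2.8 units.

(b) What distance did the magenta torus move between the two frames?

2.4

From (9.1, 6.6) to (8.7, 4.2), the magenta torus covered √(0.4² + 2.4²) ≈ 2.4 units.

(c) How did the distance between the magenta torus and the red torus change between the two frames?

-3.3

Before: roughly 6.9 units apart; after: 3.6. That's 3.3 units closer together.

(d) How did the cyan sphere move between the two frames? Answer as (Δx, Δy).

(-2.9, -1.5)

From the two frames, the cyan sphere sits at roughly (10.6, 8.6) before and (7.7, 7.1) after.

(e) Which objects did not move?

the white sphere and the blue sphere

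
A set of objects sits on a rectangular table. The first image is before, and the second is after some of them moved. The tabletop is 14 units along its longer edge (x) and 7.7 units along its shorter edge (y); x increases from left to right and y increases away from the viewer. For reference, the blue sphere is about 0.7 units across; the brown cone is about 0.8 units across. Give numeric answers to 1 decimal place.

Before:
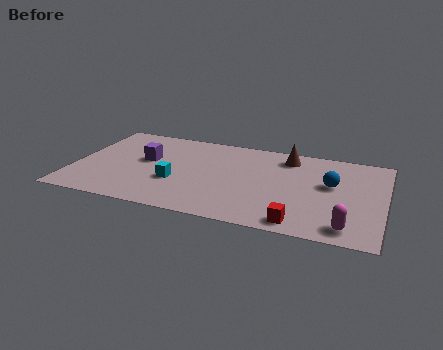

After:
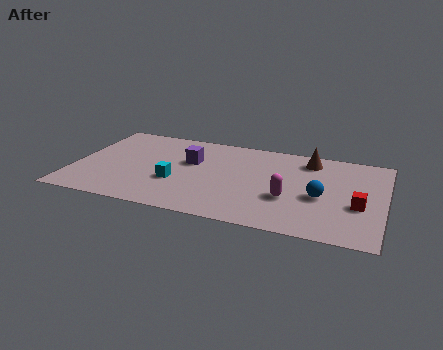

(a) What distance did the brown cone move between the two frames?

1.0

From (9.5, 6.4) to (10.5, 6.4), the brown cone covered √(1.0² + 0.0²) ≈ 1.0 units.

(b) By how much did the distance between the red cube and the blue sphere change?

-2.1

They were about 3.8 units apart before and 1.7 after — 2.1 units closer together.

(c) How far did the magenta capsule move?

3.2

The magenta capsule moved from about (12.5, 1.1) to (9.8, 2.8), a distance of √(2.7² + 1.7²) ≈ 3.2.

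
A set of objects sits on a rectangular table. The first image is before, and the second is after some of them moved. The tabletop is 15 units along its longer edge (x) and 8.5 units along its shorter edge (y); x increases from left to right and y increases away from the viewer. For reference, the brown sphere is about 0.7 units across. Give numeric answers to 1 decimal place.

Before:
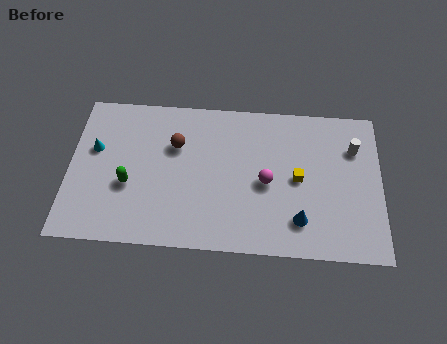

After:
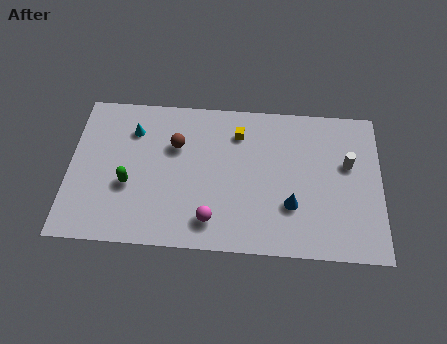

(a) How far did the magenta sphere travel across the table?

3.5

The magenta sphere moved from about (9.5, 3.9) to (6.9, 1.6), a distance of √(2.6² + 2.3²) ≈ 3.5.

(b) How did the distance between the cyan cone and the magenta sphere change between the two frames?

-2.2

Before: roughly 8.4 units apart; after: 6.2. That's 2.2 units closer together.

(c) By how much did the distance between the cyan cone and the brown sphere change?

-1.7

Before: roughly 3.9 units apart; after: 2.2. That's 1.7 units closer together.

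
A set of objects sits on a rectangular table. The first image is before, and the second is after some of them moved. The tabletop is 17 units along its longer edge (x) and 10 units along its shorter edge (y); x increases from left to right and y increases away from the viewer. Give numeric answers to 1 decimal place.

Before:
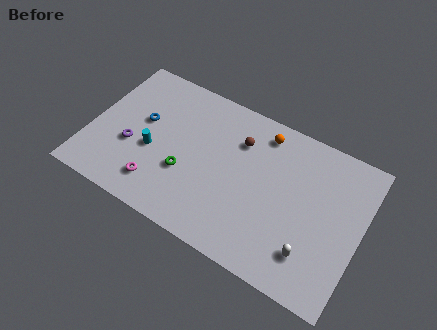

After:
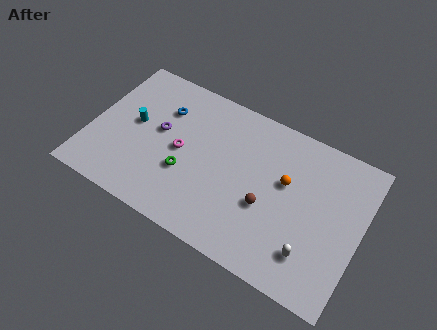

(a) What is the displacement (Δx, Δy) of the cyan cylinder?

(-1.4, 1.3)

The cyan cylinder was at about (4.0, 4.1) and moved to about (2.6, 5.4).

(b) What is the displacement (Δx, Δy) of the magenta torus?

(1.0, 2.9)

From the two frames, the magenta torus sits at roughly (4.7, 2.0) before and (5.7, 4.9) after.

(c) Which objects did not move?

the white capsule and the green torus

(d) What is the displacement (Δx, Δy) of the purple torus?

(1.5, 1.8)

The purple torus started near (2.7, 3.8) and ended near (4.2, 5.6).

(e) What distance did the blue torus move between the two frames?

1.8

The blue torus moved from about (3.1, 5.8) to (4.2, 7.2), a distance of √(1.1² + 1.4²) ≈ 1.8.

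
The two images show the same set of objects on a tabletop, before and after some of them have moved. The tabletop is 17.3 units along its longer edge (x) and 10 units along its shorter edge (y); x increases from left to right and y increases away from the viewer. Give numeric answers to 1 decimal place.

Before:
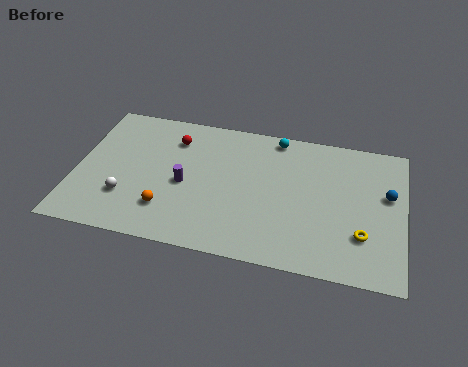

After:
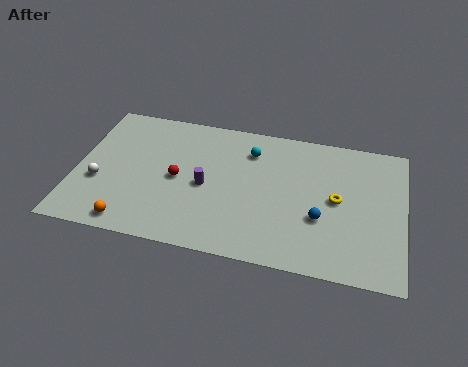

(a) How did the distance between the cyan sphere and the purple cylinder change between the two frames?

-2.6

Before: roughly 6.4 units apart; after: 3.8. That's 2.6 units closer together.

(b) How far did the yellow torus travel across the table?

2.6

From (15.2, 2.9) to (13.8, 5.1), the yellow torus covered √(1.4² + 2.2²) ≈ 2.6 units.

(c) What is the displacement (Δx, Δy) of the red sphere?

(0.4, -2.9)

The red sphere started near (5.0, 7.7) and ended near (5.4, 4.8).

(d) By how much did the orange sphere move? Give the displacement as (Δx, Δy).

(-1.8, -1.4)

The orange sphere was at about (5.0, 2.5) and moved to about (3.2, 1.1).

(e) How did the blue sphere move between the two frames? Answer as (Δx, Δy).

(-3.4, -2.4)

From the two frames, the blue sphere sits at roughly (16.4, 6.0) before and (13.0, 3.6) after.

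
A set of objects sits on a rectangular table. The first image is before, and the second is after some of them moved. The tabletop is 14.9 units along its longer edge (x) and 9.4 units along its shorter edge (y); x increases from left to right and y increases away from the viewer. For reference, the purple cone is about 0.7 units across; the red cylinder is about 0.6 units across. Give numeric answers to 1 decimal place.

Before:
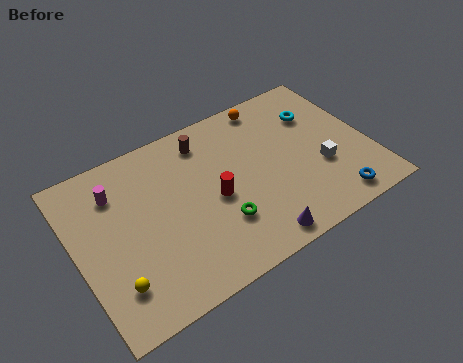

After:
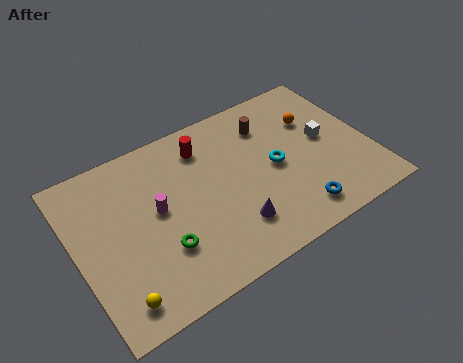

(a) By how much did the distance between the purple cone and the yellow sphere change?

-0.9

Before: roughly 7.0 units apart; after: 6.1. That's 0.9 units closer together.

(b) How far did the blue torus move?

1.9

The blue torus moved from about (12.5, 1.2) to (10.6, 1.5), a distance of √(1.9² + 0.3²) ≈ 1.9.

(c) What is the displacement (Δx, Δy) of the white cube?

(0.5, 1.6)

From the two frames, the white cube sits at roughly (12.3, 3.4) before and (12.8, 5.0) after.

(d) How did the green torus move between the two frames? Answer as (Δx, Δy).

(-2.9, 0.1)

The green torus started near (6.9, 2.8) and ended near (4.0, 2.9).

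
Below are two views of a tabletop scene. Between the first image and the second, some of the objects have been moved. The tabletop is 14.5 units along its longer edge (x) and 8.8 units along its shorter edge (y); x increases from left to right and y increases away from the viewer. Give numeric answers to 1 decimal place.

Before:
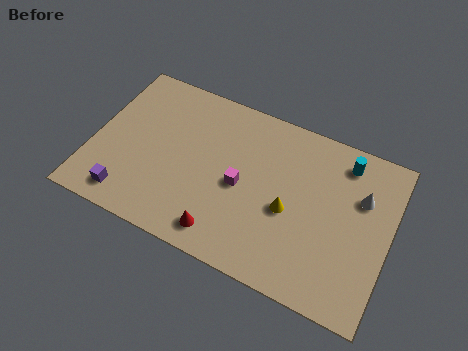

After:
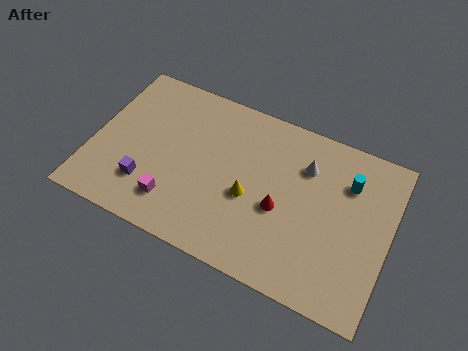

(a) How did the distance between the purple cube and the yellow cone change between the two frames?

-2.9

Before: roughly 8.0 units apart; after: 5.1. That's 2.9 units closer together.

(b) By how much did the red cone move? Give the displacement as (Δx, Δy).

(2.5, 2.4)

From the two frames, the red cone sits at roughly (6.8, 1.3) before and (9.3, 3.7) after.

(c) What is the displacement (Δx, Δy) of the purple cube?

(0.8, 1.0)

From the two frames, the purple cube sits at roughly (2.1, 1.3) before and (2.9, 2.3) after.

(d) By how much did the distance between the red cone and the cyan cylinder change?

-4.0

The distance was about 8.0 in the first image and 4.0 in the second, so they moved 4.0 units closer together.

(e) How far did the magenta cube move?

3.7

The magenta cube was near (7.3, 4.1) before and (4.3, 1.9) after, so it travelled √(3.0² + 2.2²) ≈ 3.7 units.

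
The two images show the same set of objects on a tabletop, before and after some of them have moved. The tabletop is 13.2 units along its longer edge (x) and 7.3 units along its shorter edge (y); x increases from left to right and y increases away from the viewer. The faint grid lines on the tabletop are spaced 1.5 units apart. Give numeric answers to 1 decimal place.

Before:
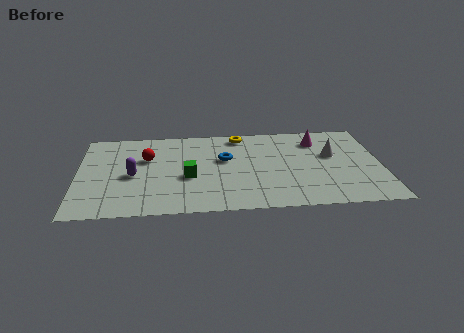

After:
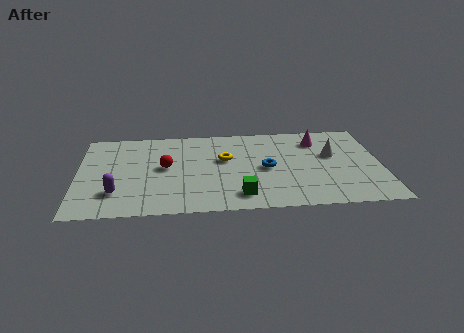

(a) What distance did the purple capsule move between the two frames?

1.6

The purple capsule was near (2.4, 3.3) before and (1.7, 1.9) after, so it travelled √(0.7² + 1.4²) ≈ 1.6 units.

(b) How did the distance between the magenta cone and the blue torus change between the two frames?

-1.1

They were about 4.3 units apart before and 3.2 after — 1.1 units closer together.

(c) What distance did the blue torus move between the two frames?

2.0

From (6.4, 4.4) to (8.2, 3.5), the blue torus covered √(1.8² + 0.9²) ≈ 2.0 units.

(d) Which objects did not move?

the magenta cone and the white cone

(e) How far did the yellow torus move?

2.1

The yellow torus was near (7.1, 6.4) before and (6.4, 4.4) after, so it travelled √(0.7² + 2.0²) ≈ 2.1 units.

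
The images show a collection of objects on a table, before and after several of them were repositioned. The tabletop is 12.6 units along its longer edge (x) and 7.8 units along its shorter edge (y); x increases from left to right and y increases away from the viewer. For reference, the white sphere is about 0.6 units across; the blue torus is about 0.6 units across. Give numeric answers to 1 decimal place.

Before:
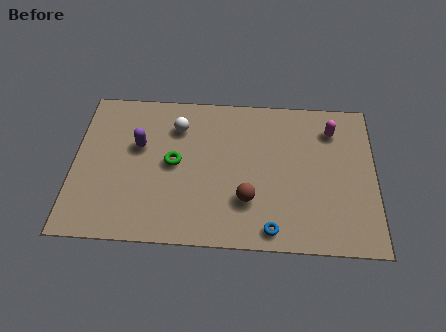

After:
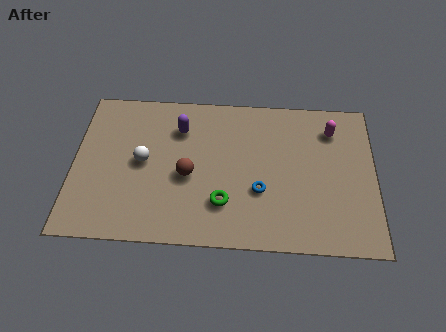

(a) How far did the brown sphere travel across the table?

2.7

The brown sphere moved from about (7.3, 2.3) to (4.8, 3.4), a distance of √(2.5² + 1.1²) ≈ 2.7.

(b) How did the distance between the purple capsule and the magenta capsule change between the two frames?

-1.8

They were about 8.2 units apart before and 6.4 after — 1.8 units closer together.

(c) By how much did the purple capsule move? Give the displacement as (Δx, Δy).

(1.7, 1.0)

The purple capsule was at about (2.7, 4.8) and moved to about (4.4, 5.8).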